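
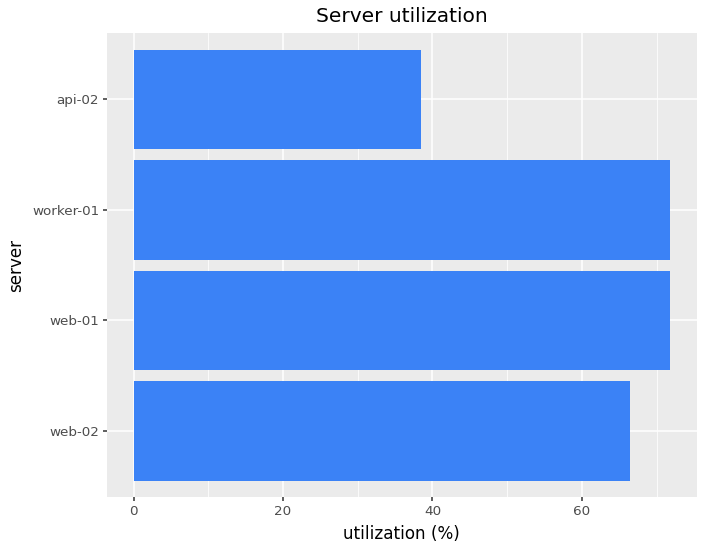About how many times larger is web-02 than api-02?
web-02 ≈ 70, api-02 ≈ 40; 70/40 ≈ 1.75.

≈ 1.75×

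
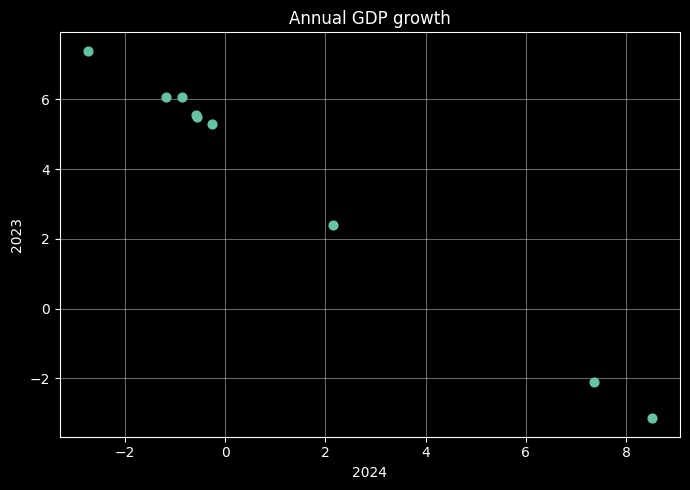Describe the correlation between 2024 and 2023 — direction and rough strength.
negative, strong

Points are negatively correlated; strong (|r| ≈ 1.0).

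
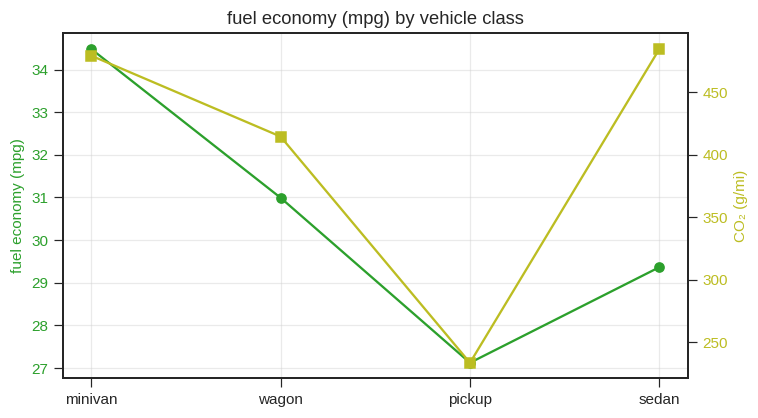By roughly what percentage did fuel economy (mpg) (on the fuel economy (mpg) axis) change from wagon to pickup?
≈ -12.9%

wagon ≈ 31, pickup ≈ 27; (27 − 31) / 31 ≈ -12.9%.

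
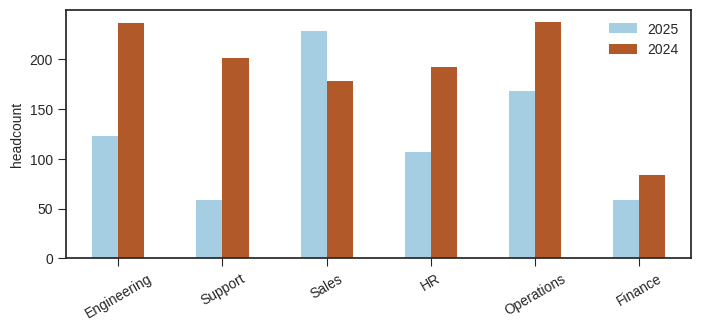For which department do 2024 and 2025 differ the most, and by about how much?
Support: 2024 ≈ 200, 2025 ≈ 60 → gap ≈ 140. Next-largest (Engineering) is only ≈ 120.

Support, ≈ 140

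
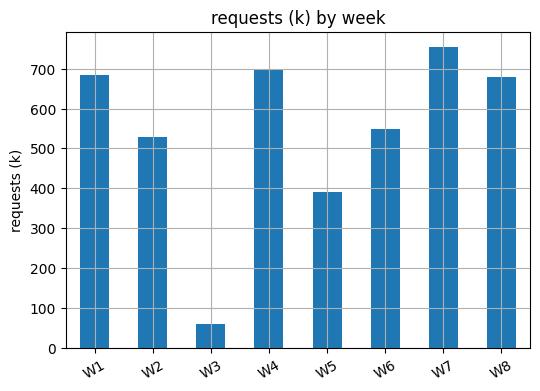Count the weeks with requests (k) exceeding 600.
4

Above 600: W1, W4, W7, W8.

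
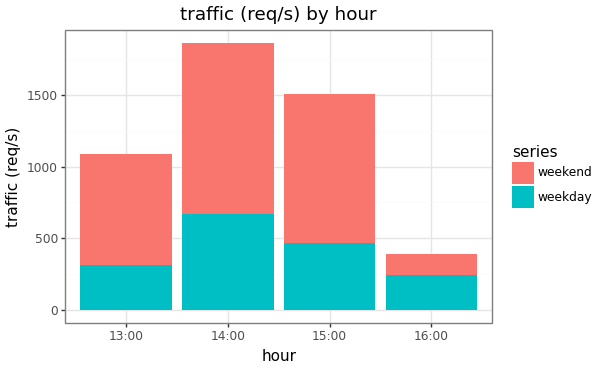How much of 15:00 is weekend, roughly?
weekend top ≈ 1600, bottom ≈ 400; segment ≈ 1200.

≈ 1200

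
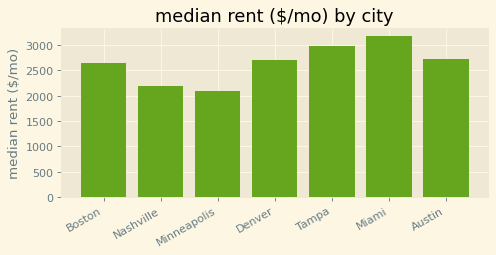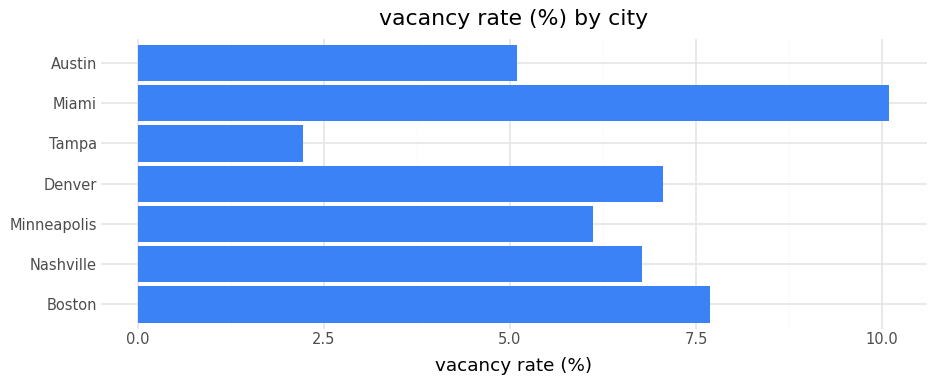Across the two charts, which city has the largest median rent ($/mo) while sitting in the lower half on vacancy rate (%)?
Chart 2 median vacancy rate (%) ≈ 7; below-median cities: Minneapolis, Tampa, Austin. Among those, Tampa has the highest median rent ($/mo) (≈ 3000).

Tampa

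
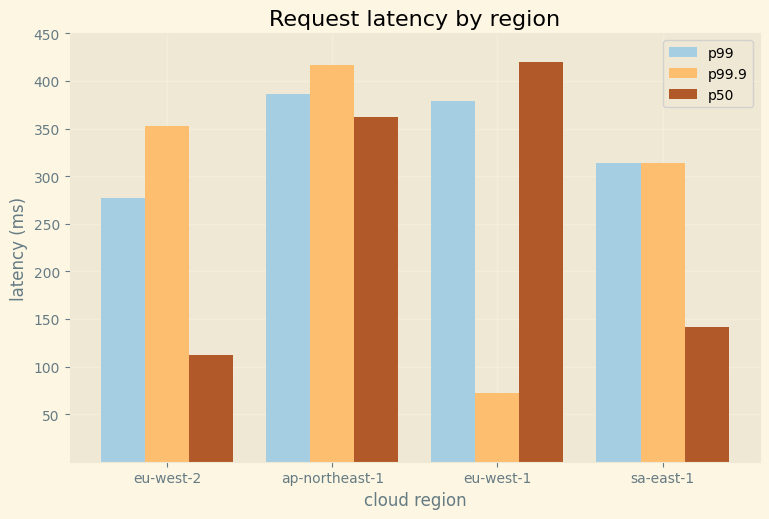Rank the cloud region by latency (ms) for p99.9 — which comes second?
Top 3 for p99.9: ap-northeast-1 ≈ 400, eu-west-2 ≈ 350, sa-east-1 ≈ 300.

eu-west-2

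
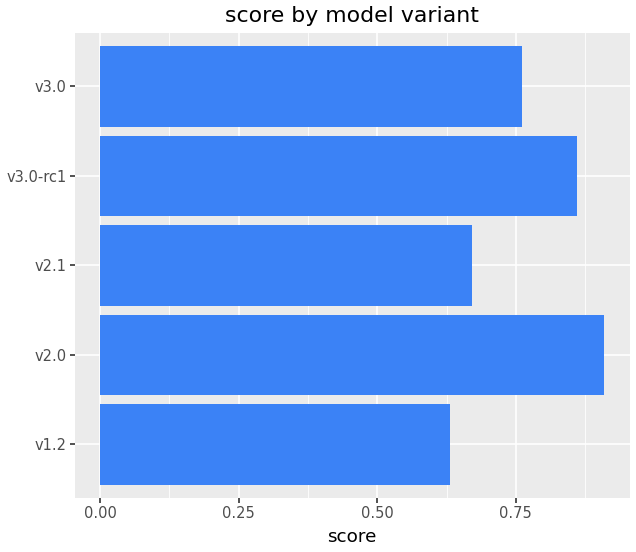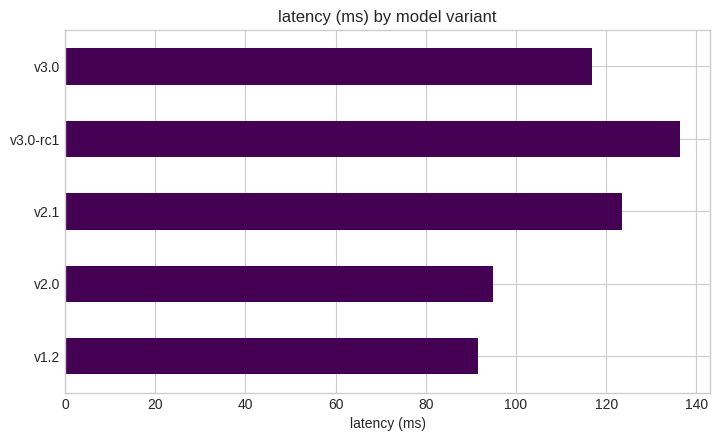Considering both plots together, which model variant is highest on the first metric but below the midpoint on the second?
v2.0

Chart 2 median latency (ms) ≈ 120; below-median model variants: v1.2, v2.0. Among those, v2.0 has the highest score (≈ 0.9).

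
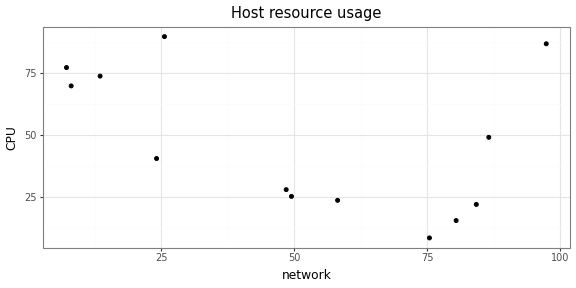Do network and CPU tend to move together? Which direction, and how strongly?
negative, moderate

Points are negatively correlated; moderate (|r| ≈ 0.5).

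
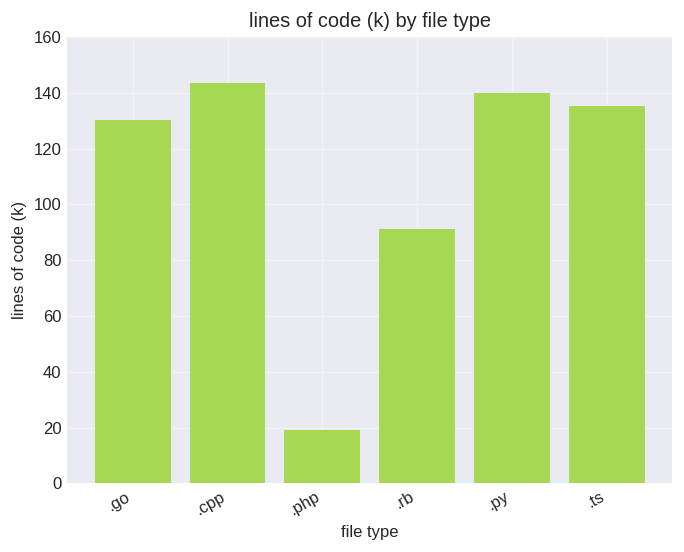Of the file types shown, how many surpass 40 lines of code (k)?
Above 40: .go, .cpp, .rb, .py, .ts.

5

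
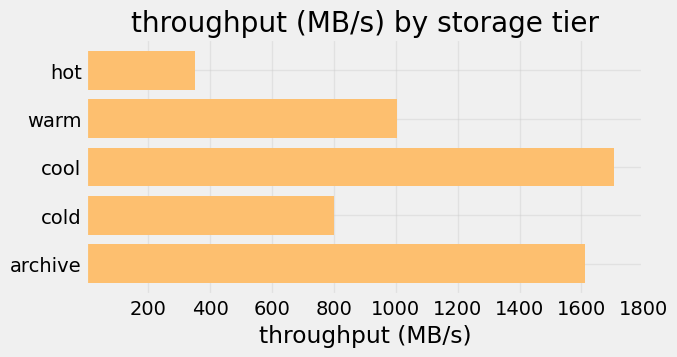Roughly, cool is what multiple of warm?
cool ≈ 1800, warm ≈ 1000; 1800/1000 ≈ 1.8.

≈ 1.8×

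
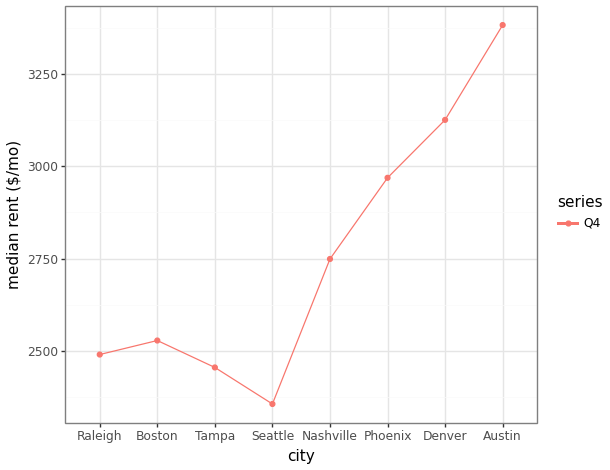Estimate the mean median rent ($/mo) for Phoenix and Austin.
(3000 + 3400) / 2 ≈ 3200.

≈ 3200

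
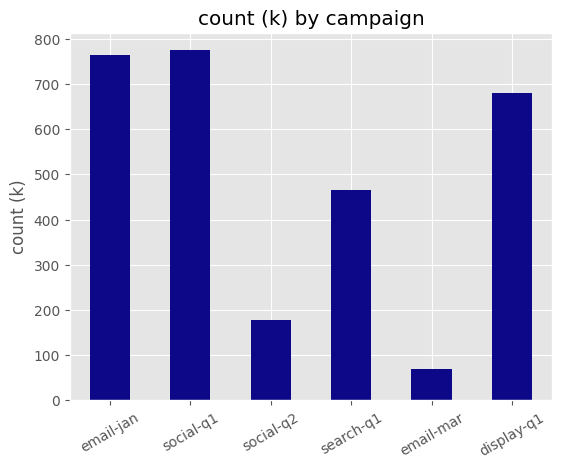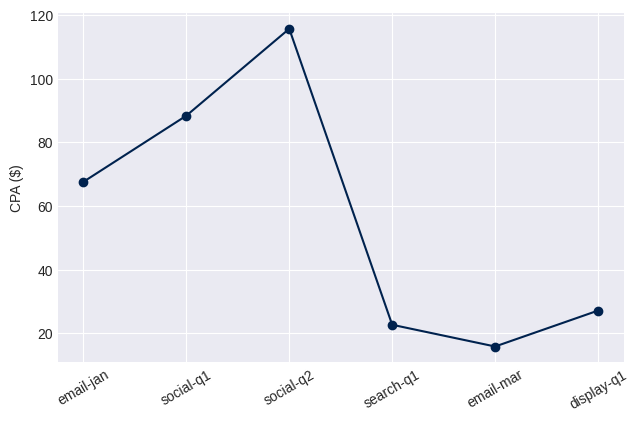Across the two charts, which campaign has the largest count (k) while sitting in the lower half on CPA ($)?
display-q1

Chart 2 median CPA ($) ≈ 40; below-median campaigns: search-q1, email-mar, display-q1. Among those, display-q1 has the highest count (k) (≈ 700).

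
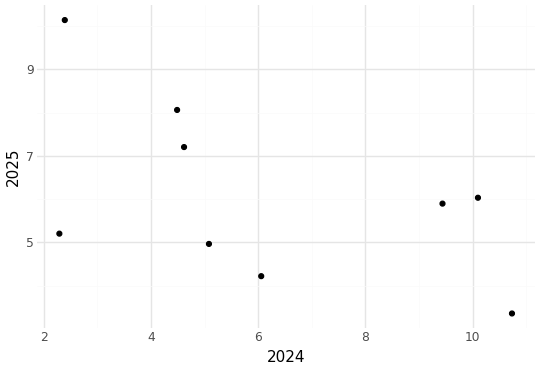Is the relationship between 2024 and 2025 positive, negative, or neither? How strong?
Points are negatively correlated; moderate (|r| ≈ 0.5).

negative, moderate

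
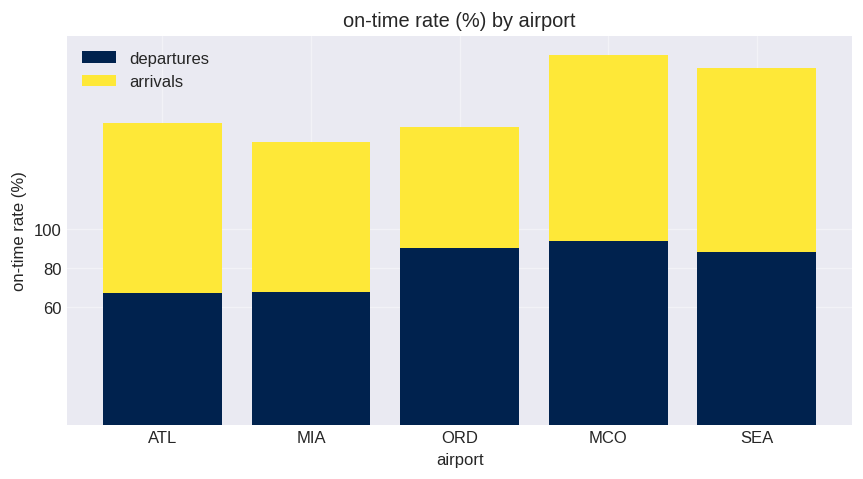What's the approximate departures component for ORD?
departures top ≈ 100, bottom ≈ 0; segment ≈ 100.

≈ 100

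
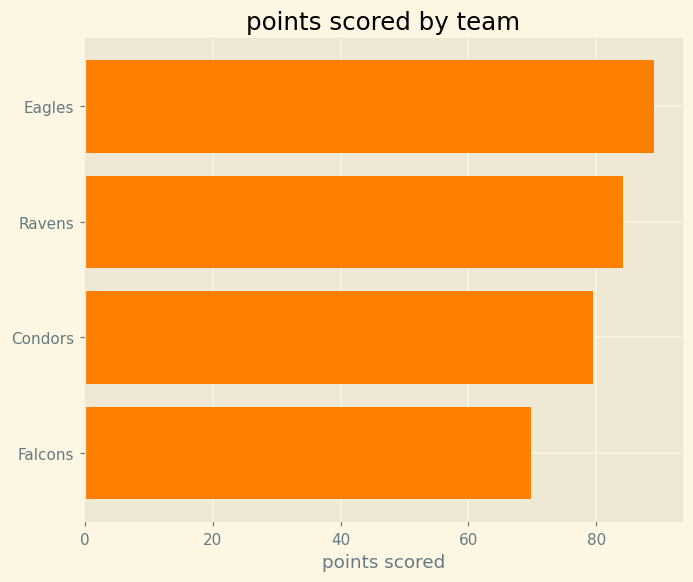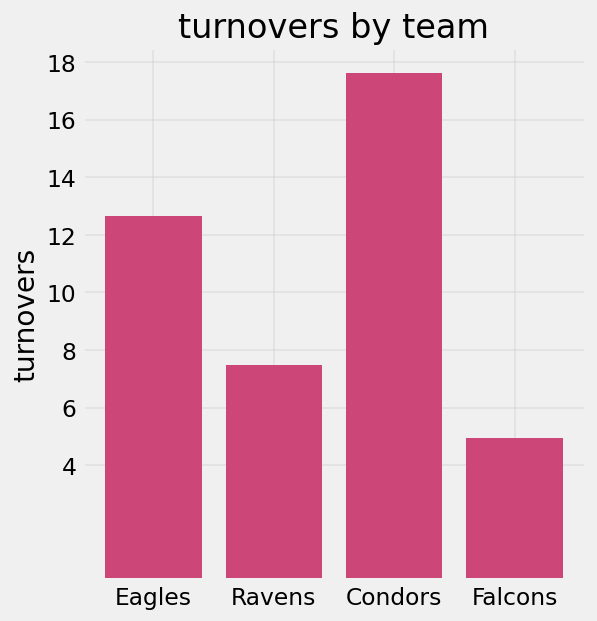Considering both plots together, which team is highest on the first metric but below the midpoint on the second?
Ravens

Chart 2 median turnovers ≈ 10; below-median teams: Ravens, Falcons. Among those, Ravens has the highest points scored (≈ 80).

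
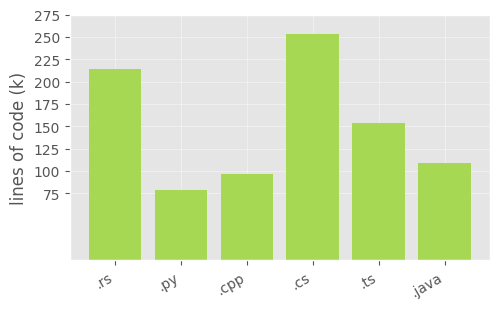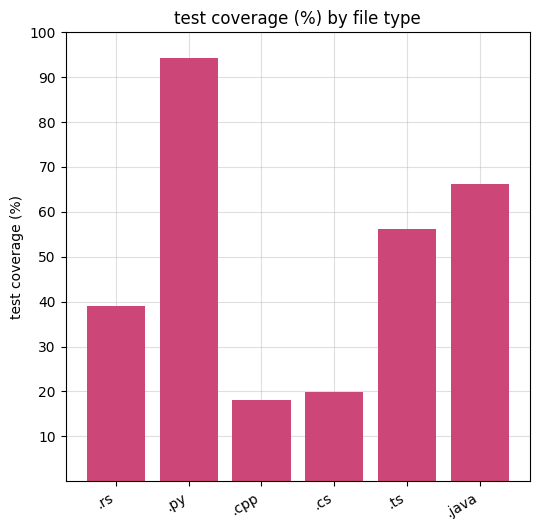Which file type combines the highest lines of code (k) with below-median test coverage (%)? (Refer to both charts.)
Chart 2 median test coverage (%) ≈ 50; below-median file types: .rs, .cpp, .cs. Among those, .cs has the highest lines of code (k) (≈ 250).

.cs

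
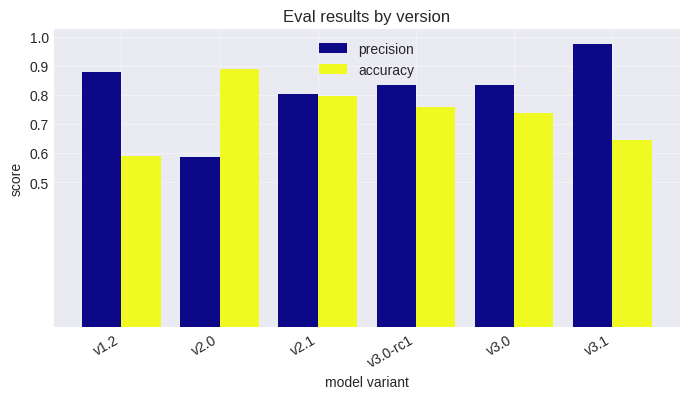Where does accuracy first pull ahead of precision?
v1.2: accuracy ≈ 0.6 vs precision ≈ 0.9 (not yet); v2.0: accuracy ≈ 0.9 vs precision ≈ 0.6 (first crossover).

v2.0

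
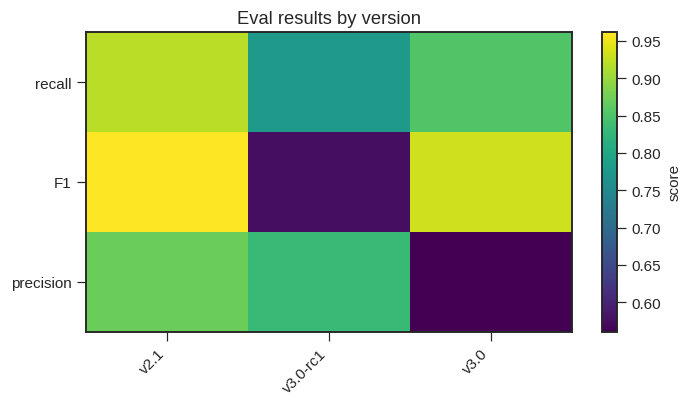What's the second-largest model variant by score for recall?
Top 3 for recall: v2.1 ≈ 0.90, v3.0 ≈ 0.85, v3.0-rc1 ≈ 0.80.

v3.0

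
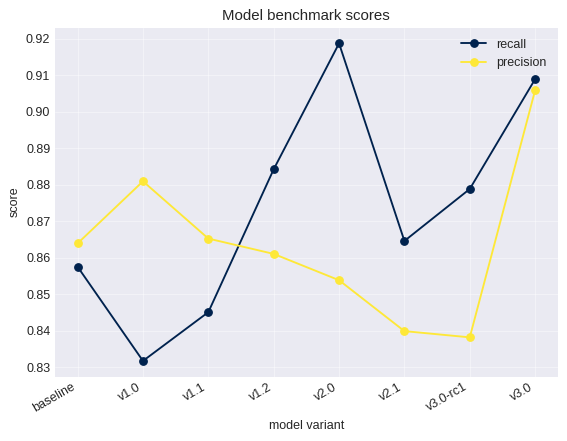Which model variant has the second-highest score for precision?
Top 3 for precision: v3.0 ≈ 0.91, v1.0 ≈ 0.88, v1.1 ≈ 0.87.

v1.0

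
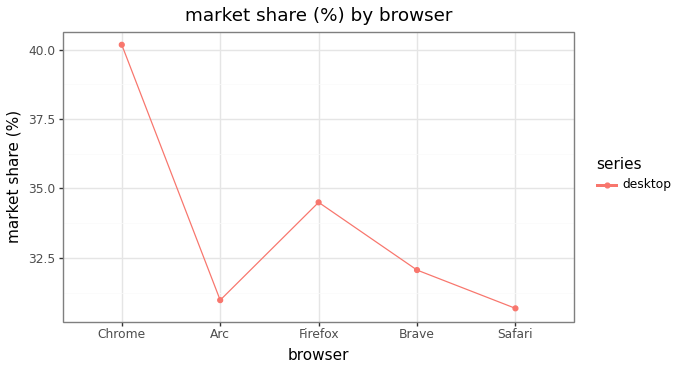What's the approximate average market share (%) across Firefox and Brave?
(34 + 32) / 2 ≈ 33.

≈ 33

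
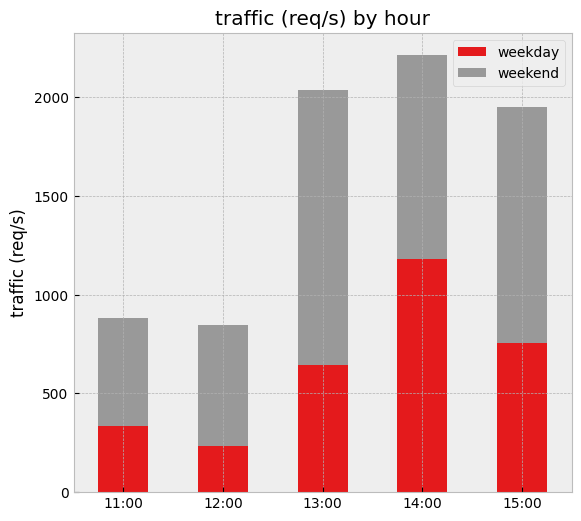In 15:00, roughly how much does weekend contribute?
≈ 1200

weekend top ≈ 2000, bottom ≈ 800; segment ≈ 1200.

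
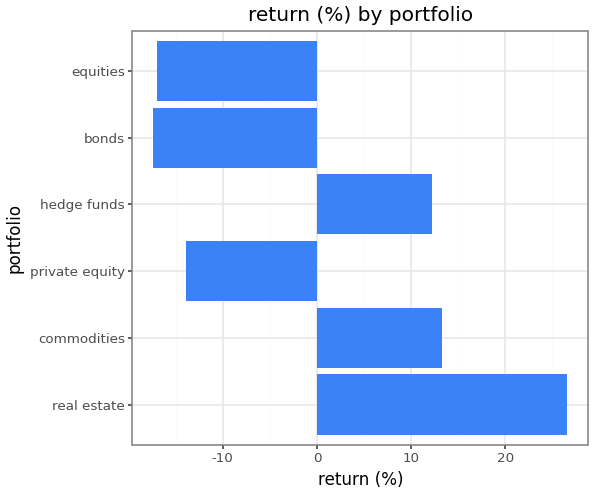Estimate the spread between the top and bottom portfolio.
≈ 40

Max real estate ≈ 25, min bonds ≈ -15; range ≈ 40.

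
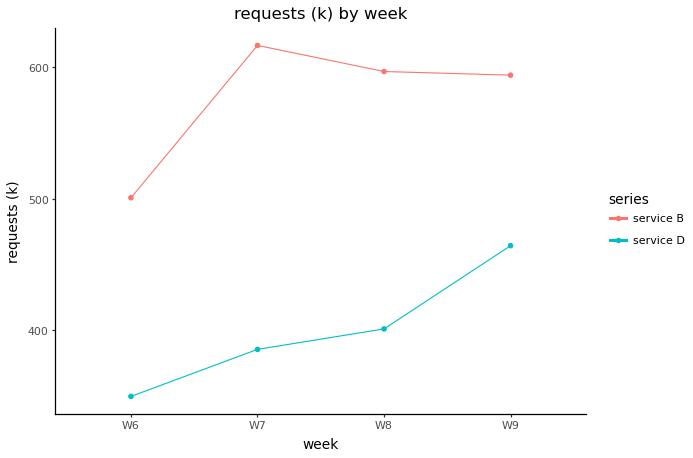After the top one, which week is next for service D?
Top 3 for service D: W9 ≈ 475, W8 ≈ 400, W7 ≈ 375.

W8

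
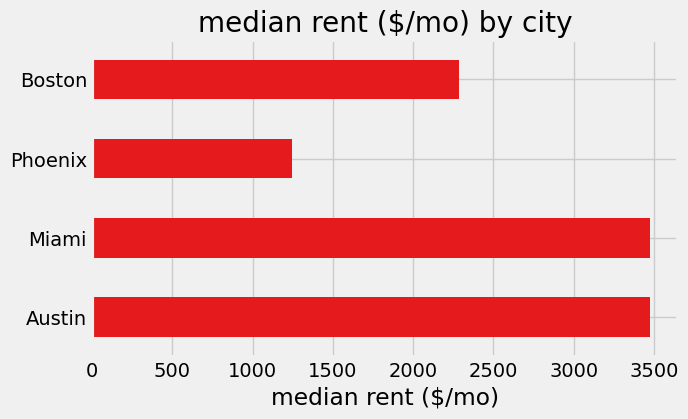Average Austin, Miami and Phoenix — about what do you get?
≈ 2667

(3500 + 3500 + 1000) / 3 ≈ 2667.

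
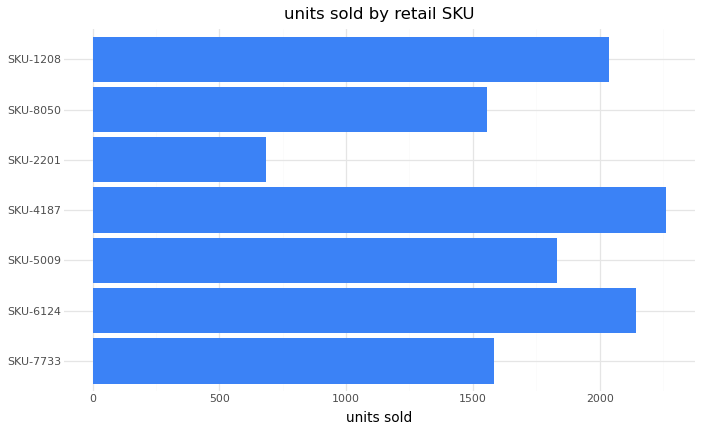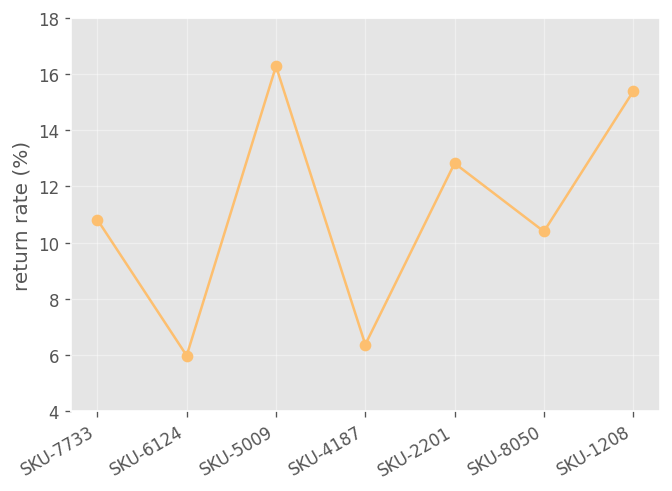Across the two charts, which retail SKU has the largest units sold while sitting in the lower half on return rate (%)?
SKU-4187

Chart 2 median return rate (%) ≈ 10; below-median retail SKUs: SKU-6124, SKU-4187, SKU-8050. Among those, SKU-4187 has the highest units sold (≈ 2500).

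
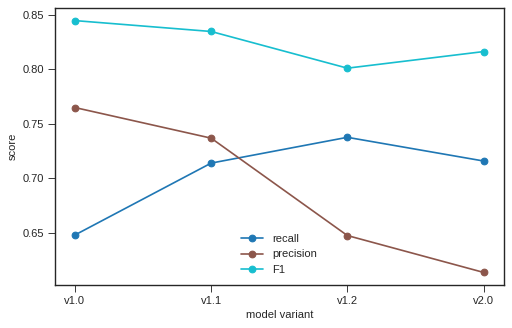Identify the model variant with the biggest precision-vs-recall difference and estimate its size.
v1.0, ≈ 0.12

v1.0: precision ≈ 0.76, recall ≈ 0.64 → gap ≈ 0.12. Next-largest (v2.0) is only ≈ 0.10.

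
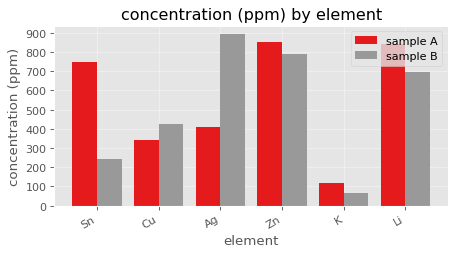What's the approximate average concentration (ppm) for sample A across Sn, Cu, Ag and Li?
≈ 550

(700 + 300 + 400 + 800) / 4 ≈ 550.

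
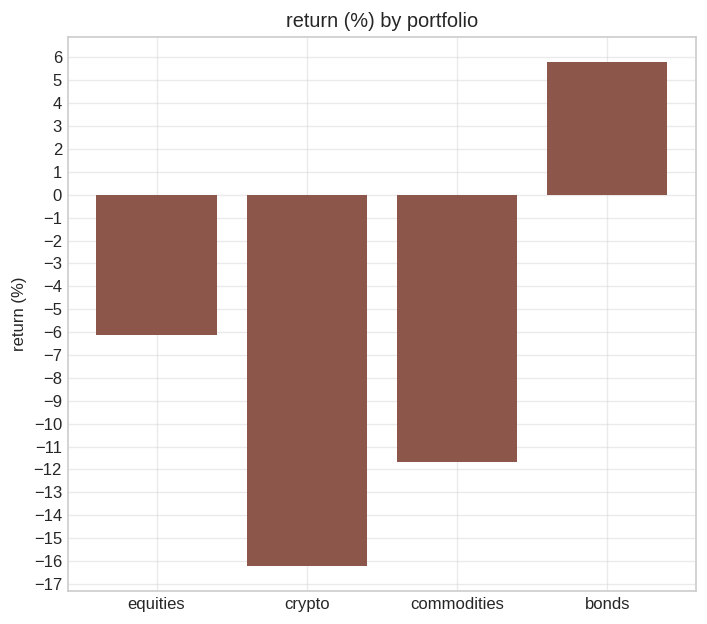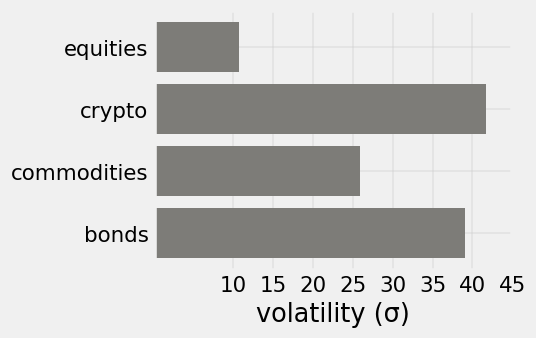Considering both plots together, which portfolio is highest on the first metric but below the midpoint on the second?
Chart 2 median volatility (σ) ≈ 30; below-median portfolios: equities, commodities. Among those, equities has the highest return (%) (≈ -6).

equities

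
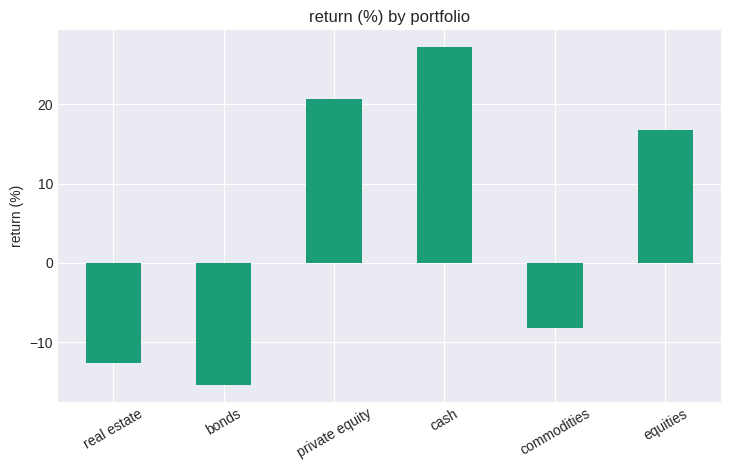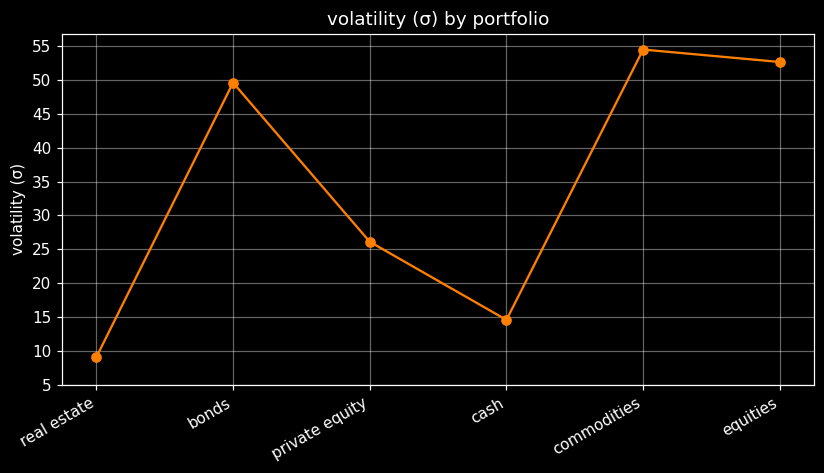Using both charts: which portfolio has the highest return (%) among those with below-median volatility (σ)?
cash

Chart 2 median volatility (σ) ≈ 40; below-median portfolios: real estate, private equity, cash. Among those, cash has the highest return (%) (≈ 25).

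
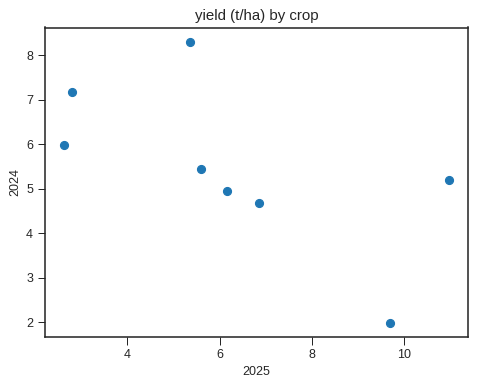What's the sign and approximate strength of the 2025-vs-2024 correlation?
negative, moderate

Points are negatively correlated; moderate (|r| ≈ 0.6).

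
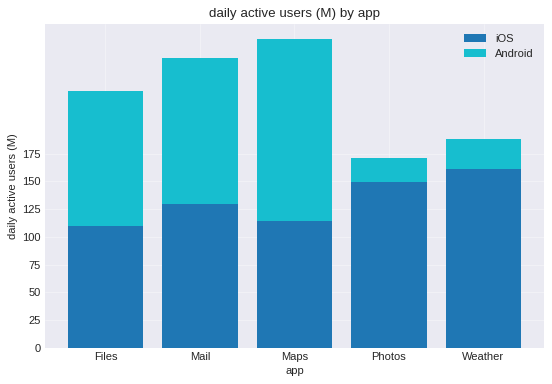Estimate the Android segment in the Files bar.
≈ 125

Android top ≈ 225, bottom ≈ 100; segment ≈ 125.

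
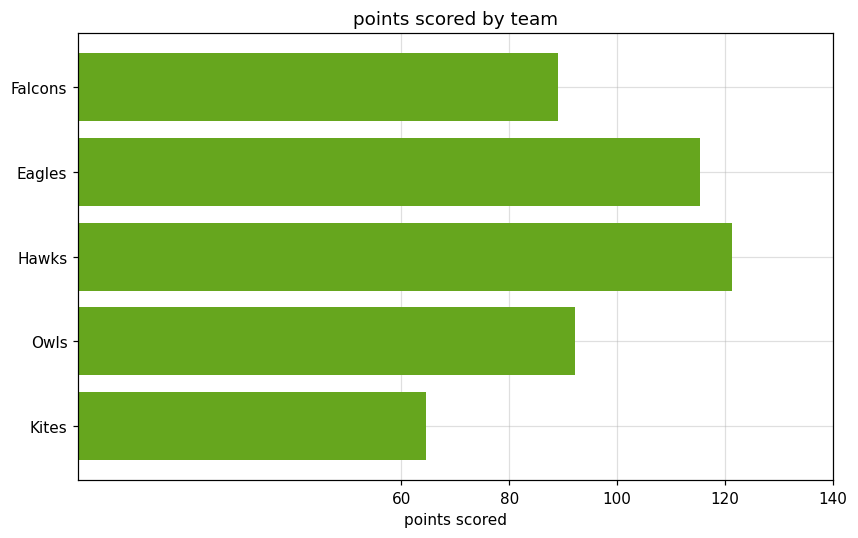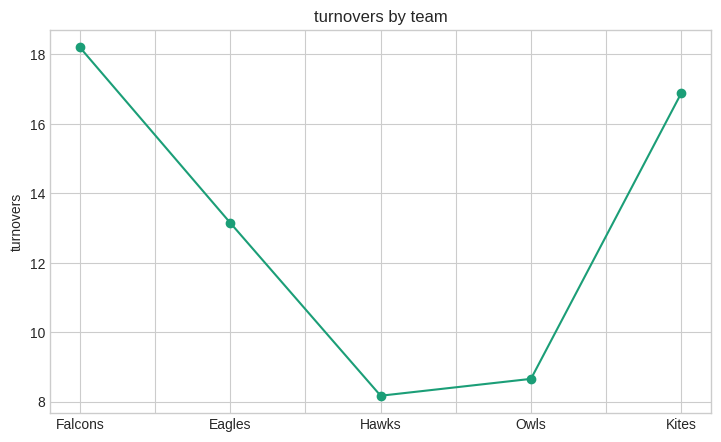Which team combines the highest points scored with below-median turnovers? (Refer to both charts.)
Hawks

Chart 2 median turnovers ≈ 14; below-median teams: Hawks, Owls. Among those, Hawks has the highest points scored (≈ 120).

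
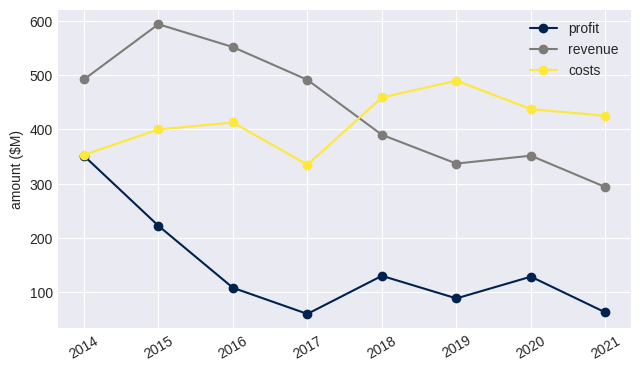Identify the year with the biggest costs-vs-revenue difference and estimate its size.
2015: costs ≈ 400, revenue ≈ 600 → gap ≈ 200. Next-largest (2017) is only ≈ 150.

2015, ≈ 200 $M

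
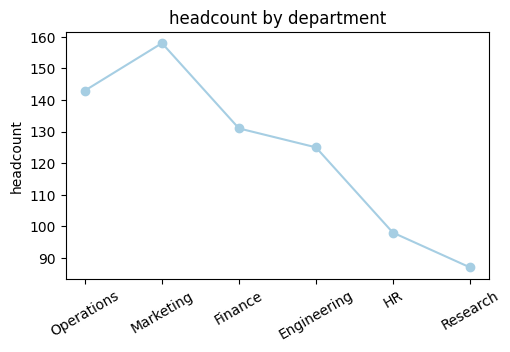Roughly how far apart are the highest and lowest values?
≈ 70

Max Marketing ≈ 160, min Research ≈ 90; range ≈ 70.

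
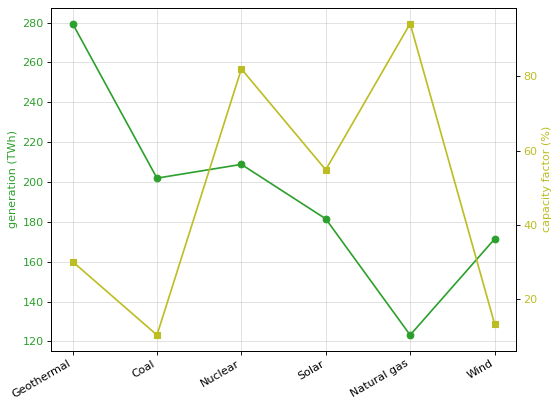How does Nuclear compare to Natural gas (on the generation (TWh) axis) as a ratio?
≈ 1.67×

Nuclear ≈ 200, Natural gas ≈ 120; 200/120 ≈ 1.67.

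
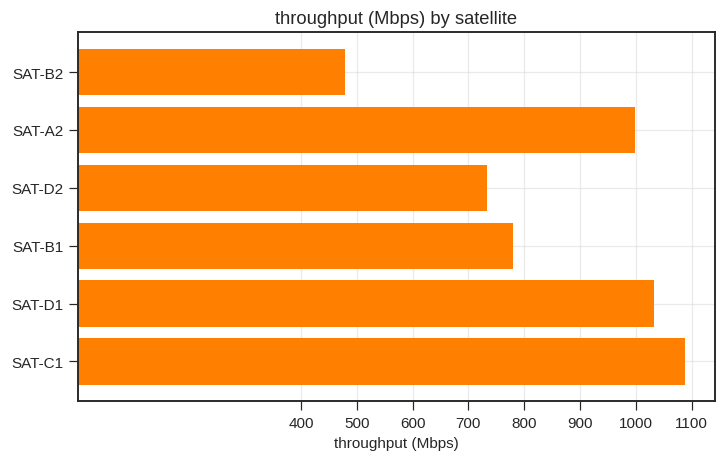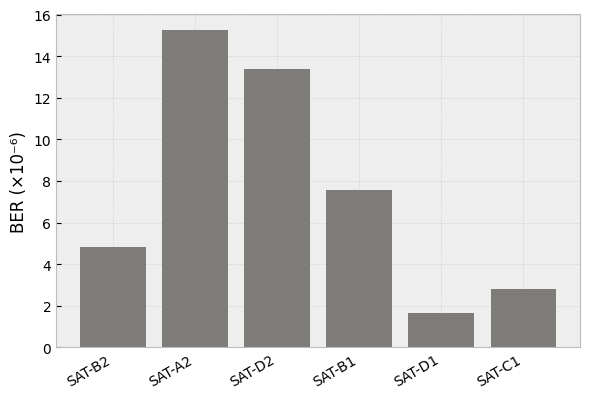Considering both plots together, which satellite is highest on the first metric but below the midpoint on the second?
Chart 2 median BER (×10⁻⁶) ≈ 6; below-median satellites: SAT-B2, SAT-D1, SAT-C1. Among those, SAT-C1 has the highest throughput (Mbps) (≈ 1100).

SAT-C1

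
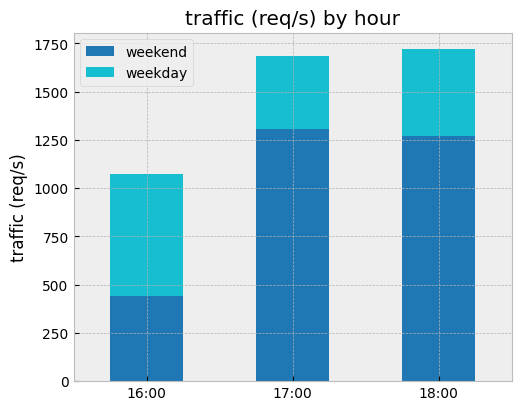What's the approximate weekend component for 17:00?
weekend top ≈ 1400, bottom ≈ 0; segment ≈ 1400.

≈ 1400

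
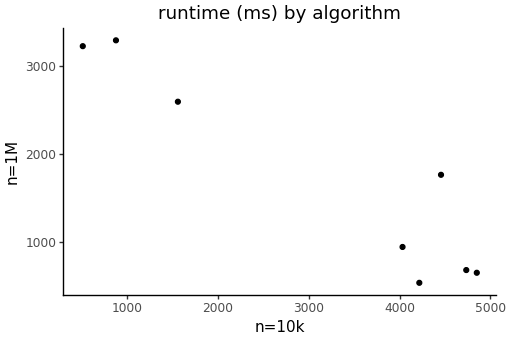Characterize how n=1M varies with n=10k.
negative, strong

Points are negatively correlated; strong (|r| ≈ 0.9).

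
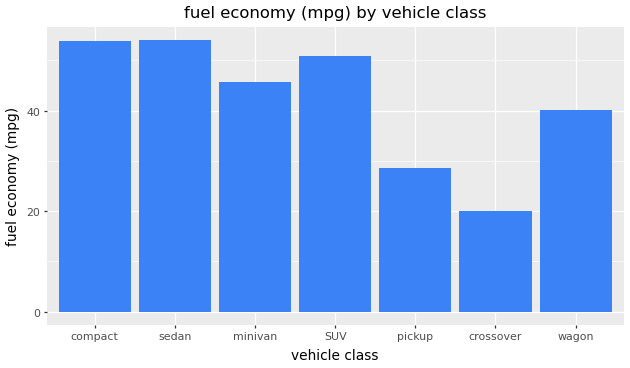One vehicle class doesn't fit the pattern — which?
crossover ≈ 20; the rest sit between ≈ 30 and ≈ 55.

crossover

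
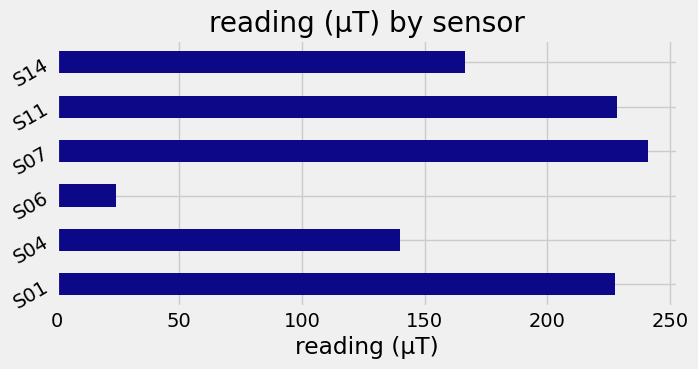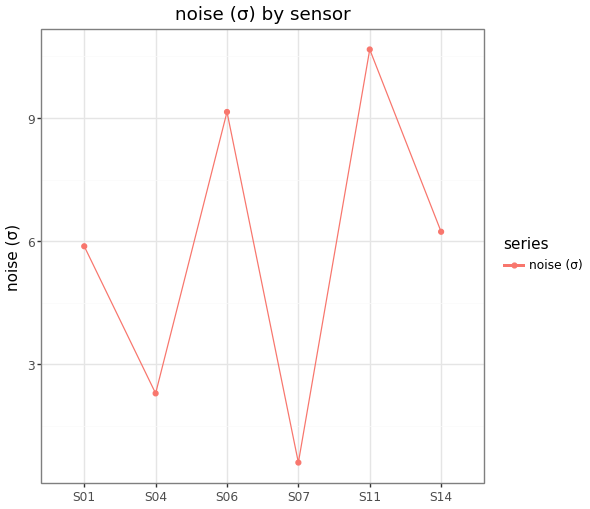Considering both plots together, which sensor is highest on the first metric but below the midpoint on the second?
Chart 2 median noise (σ) ≈ 6; below-median sensors: S01, S04, S07. Among those, S07 has the highest reading (µT) (≈ 250).

S07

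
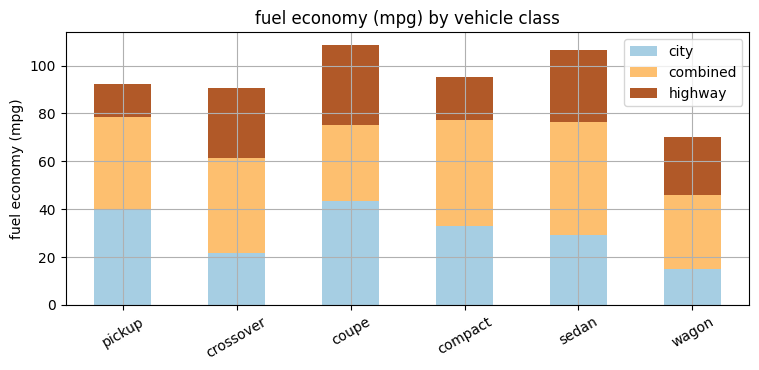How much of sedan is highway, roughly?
≈ 30

highway top ≈ 110, bottom ≈ 80; segment ≈ 30.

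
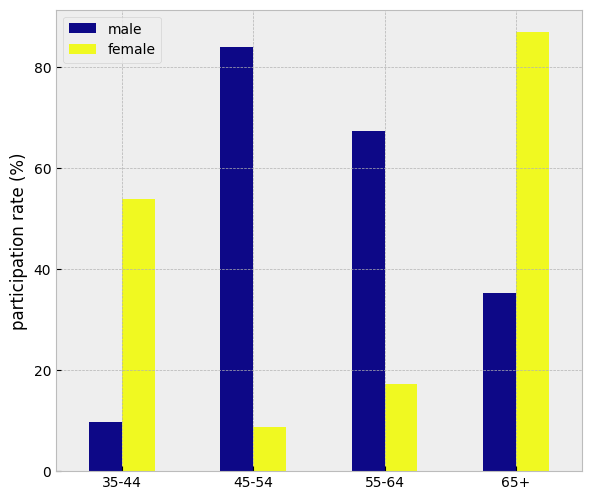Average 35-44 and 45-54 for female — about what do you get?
≈ 30

(50 + 10) / 2 ≈ 30.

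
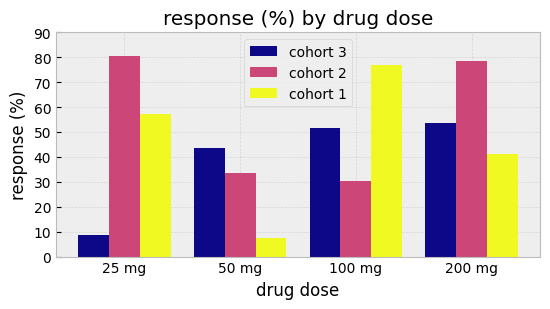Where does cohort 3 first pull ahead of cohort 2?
50 mg

25 mg: cohort 3 ≈ 10 vs cohort 2 ≈ 80 (not yet); 50 mg: cohort 3 ≈ 40 vs cohort 2 ≈ 30 (first crossover).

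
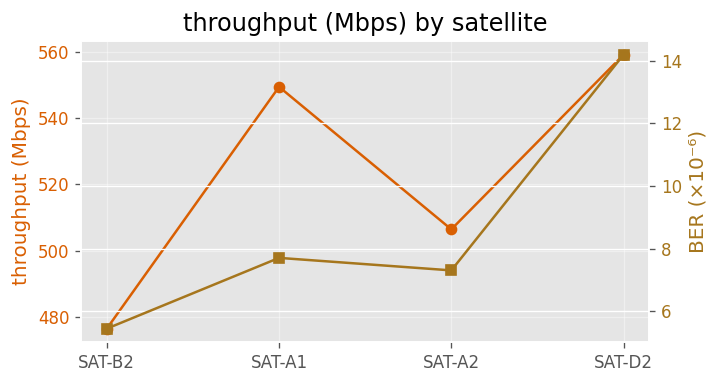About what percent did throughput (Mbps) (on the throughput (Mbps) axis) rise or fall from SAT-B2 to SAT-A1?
SAT-B2 ≈ 480, SAT-A1 ≈ 550; (550 − 480) / 480 ≈ +14.6%.

≈ +14.6%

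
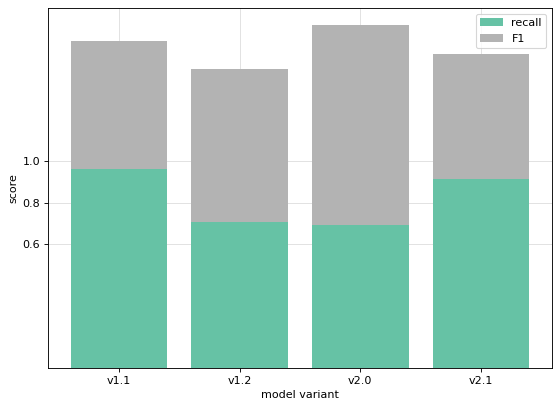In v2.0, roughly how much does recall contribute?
≈ 0.6

recall top ≈ 0.6, bottom ≈ 0.0; segment ≈ 0.6.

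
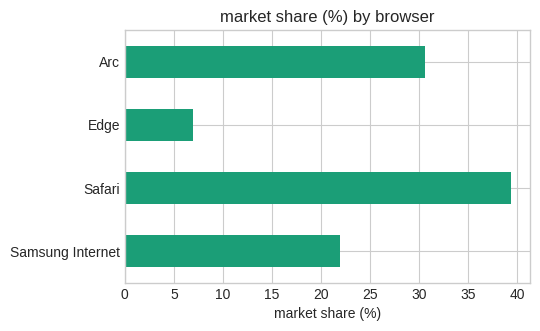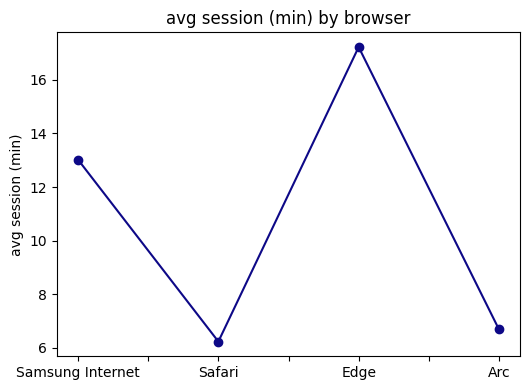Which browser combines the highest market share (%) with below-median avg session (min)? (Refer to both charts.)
Chart 2 median avg session (min) ≈ 10; below-median browsers: Safari, Arc. Among those, Safari has the highest market share (%) (≈ 40).

Safari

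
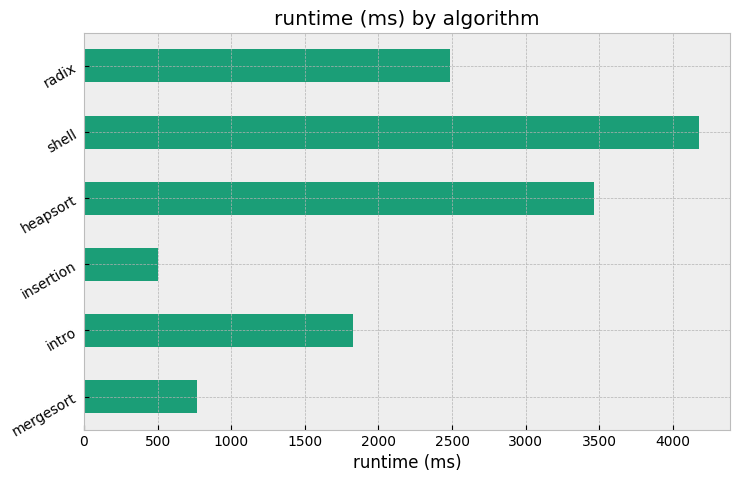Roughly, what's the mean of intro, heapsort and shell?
≈ 3167

(2000 + 3500 + 4000) / 3 ≈ 3167.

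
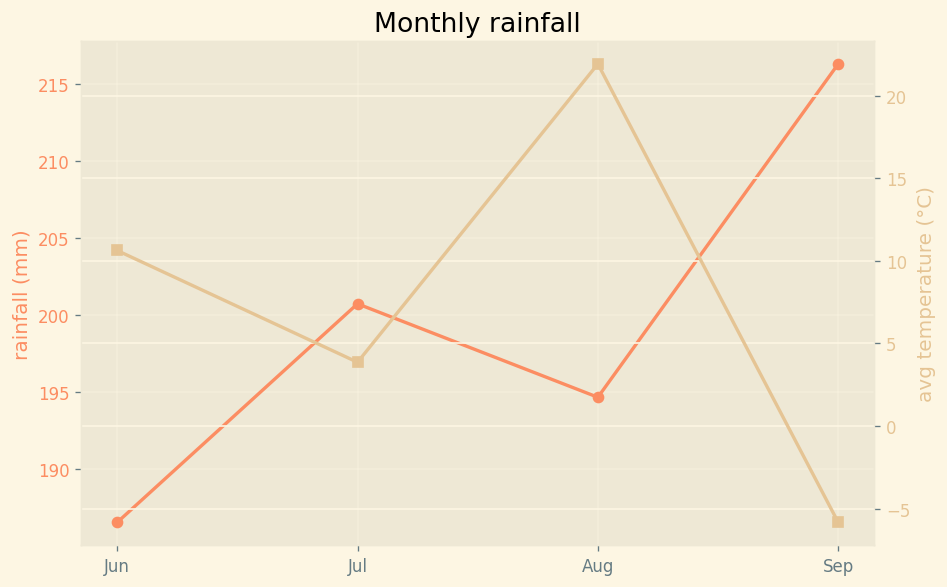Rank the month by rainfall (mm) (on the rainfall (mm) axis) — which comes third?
Top 4 (on the rainfall (mm) axis): Sep ≈ 215, Jul ≈ 200, Aug ≈ 195, Jun ≈ 185.

Aug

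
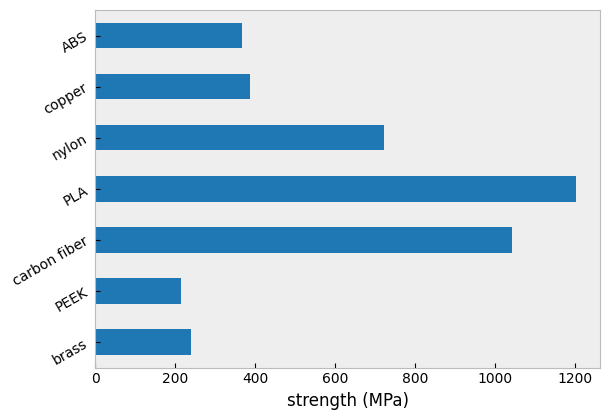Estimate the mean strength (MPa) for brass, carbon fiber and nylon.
(200 + 1000 + 800) / 3 ≈ 667.

≈ 667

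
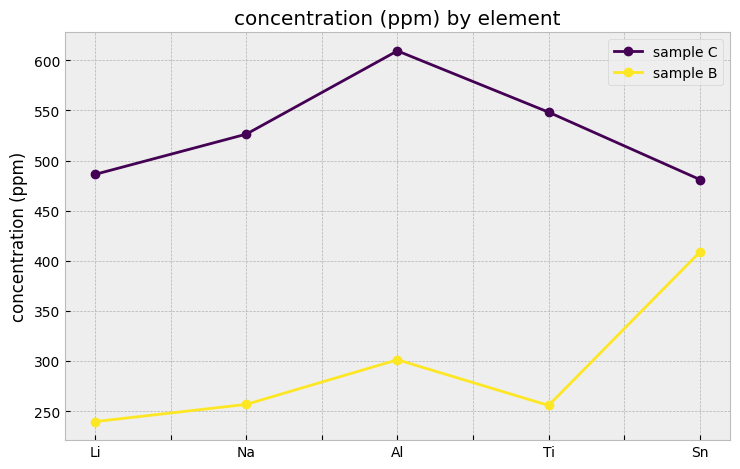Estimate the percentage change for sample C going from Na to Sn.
≈ -9.1%

Na ≈ 550, Sn ≈ 500; (500 − 550) / 550 ≈ -9.1%.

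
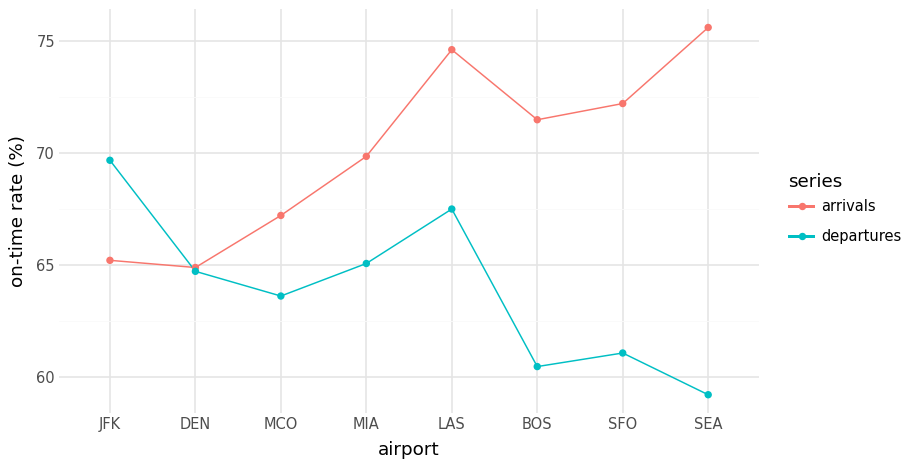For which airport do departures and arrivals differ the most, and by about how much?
SEA, ≈ 16 %

SEA: departures ≈ 60, arrivals ≈ 76 → gap ≈ 16. Next-largest (SFO) is only ≈ 10.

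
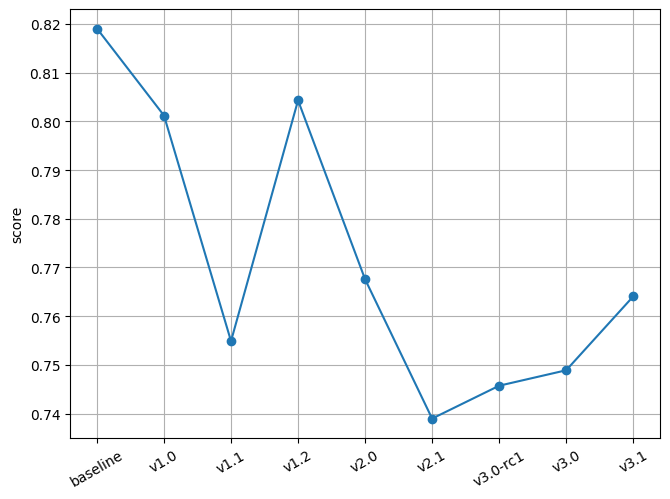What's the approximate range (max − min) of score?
≈ 0.08

Max baseline ≈ 0.82, min v2.1 ≈ 0.74; range ≈ 0.08.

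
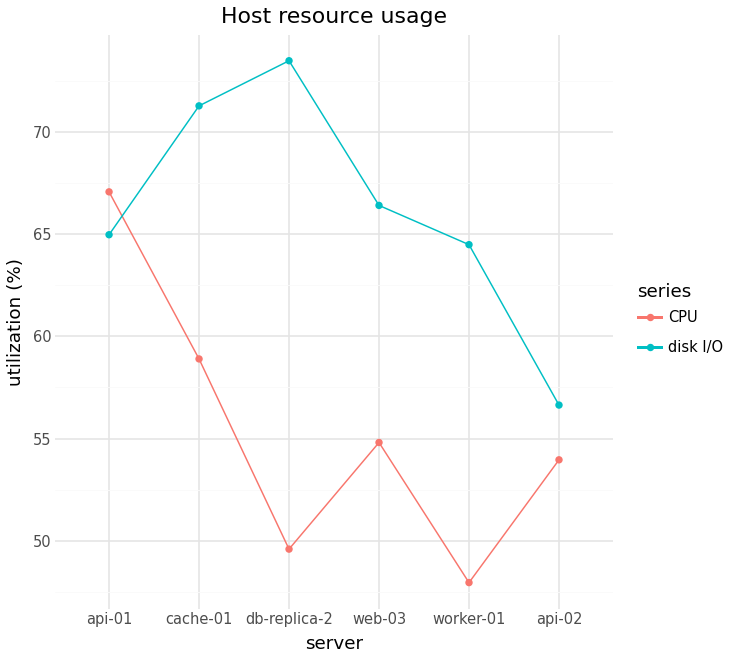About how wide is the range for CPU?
≈ 15

Max api-01 ≈ 65, min worker-01 ≈ 50; range ≈ 15.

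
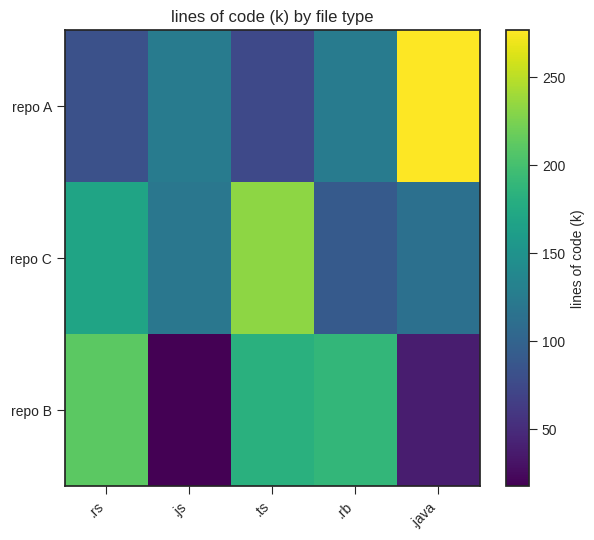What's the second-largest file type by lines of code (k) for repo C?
Top 3 for repo C: .ts ≈ 225, .rs ≈ 175, .js ≈ 125.

.rs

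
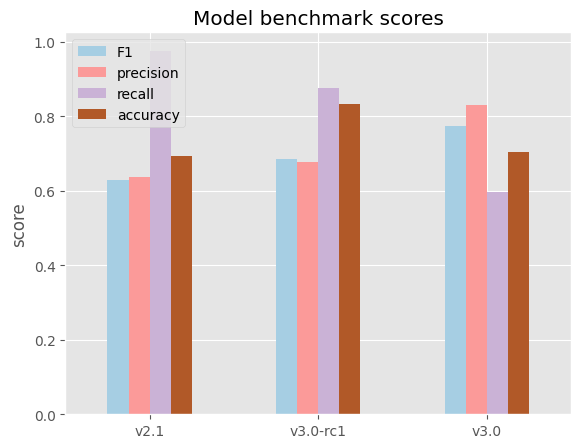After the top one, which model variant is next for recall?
v3.0-rc1

Top 3 for recall: v2.1 ≈ 1.0, v3.0-rc1 ≈ 0.9, v3.0 ≈ 0.6.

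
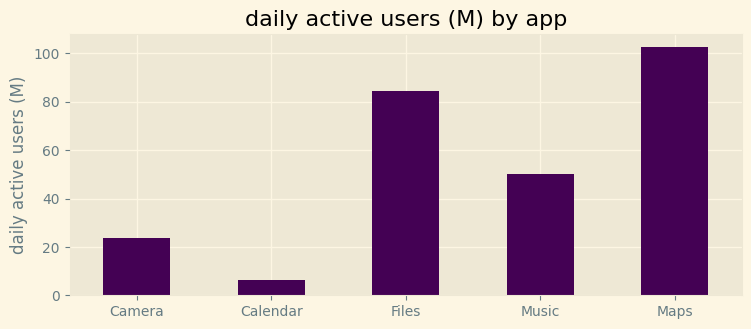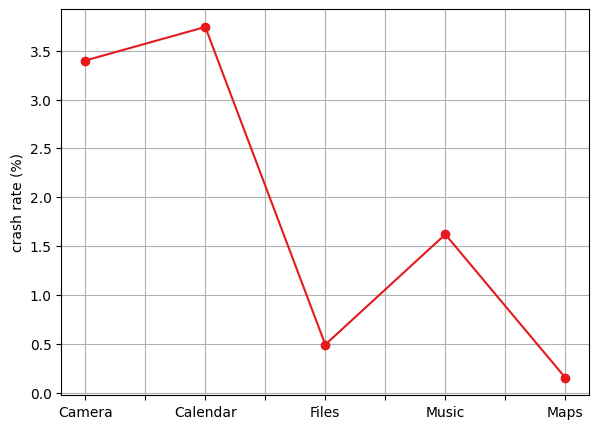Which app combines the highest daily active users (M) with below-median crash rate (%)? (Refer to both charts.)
Chart 2 median crash rate (%) ≈ 1.5; below-median apps: Files, Maps. Among those, Maps has the highest daily active users (M) (≈ 100).

Maps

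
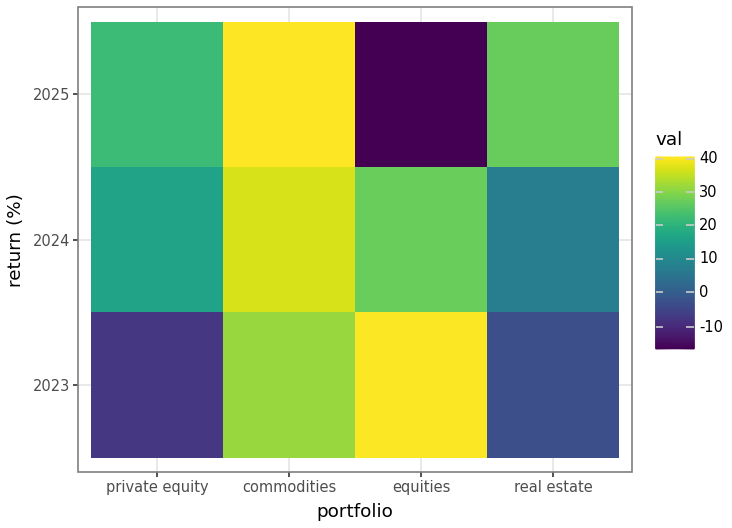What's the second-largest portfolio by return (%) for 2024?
equities

Top 3 for 2024: commodities ≈ 35, equities ≈ 25, private equity ≈ 15.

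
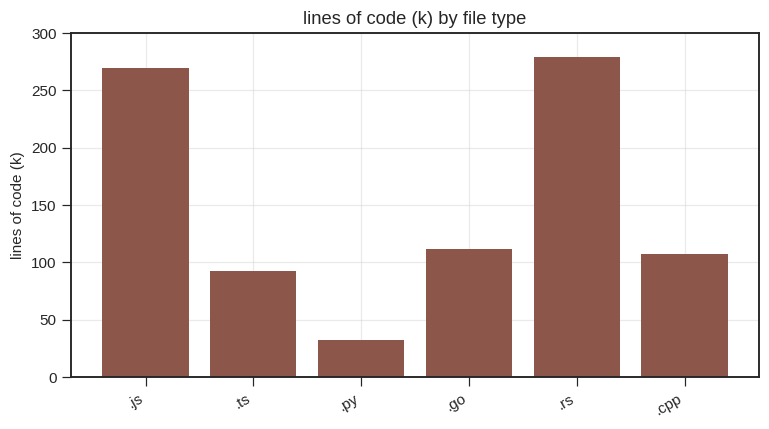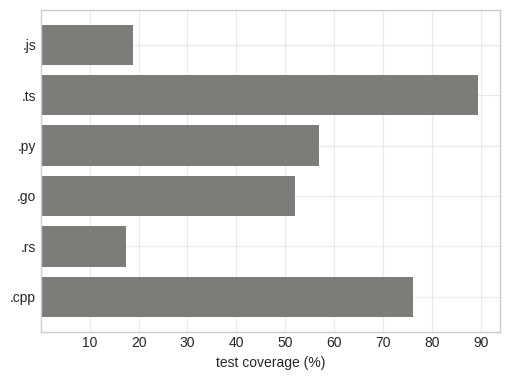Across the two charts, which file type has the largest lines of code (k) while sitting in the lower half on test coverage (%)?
Chart 2 median test coverage (%) ≈ 50; below-median file types: .js, .go, .rs. Among those, .rs has the highest lines of code (k) (≈ 300).

.rs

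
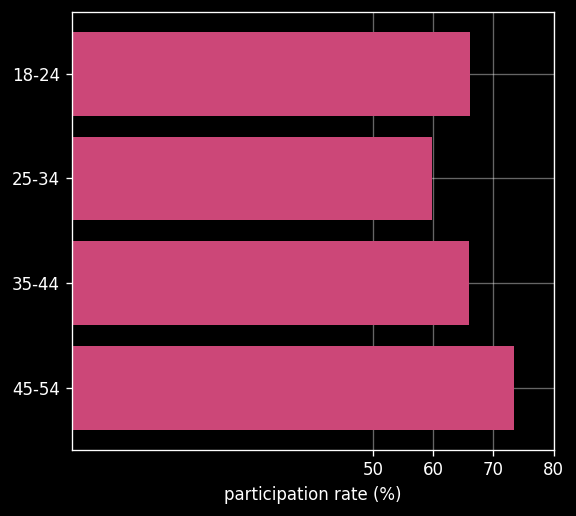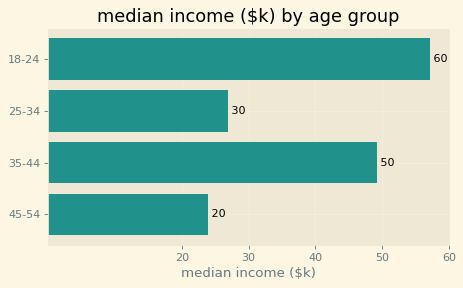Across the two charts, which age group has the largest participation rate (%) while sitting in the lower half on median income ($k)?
45-54

Chart 2 median median income ($k) ≈ 40; below-median age groups: 25-34, 45-54. Among those, 45-54 has the highest participation rate (%) (≈ 70).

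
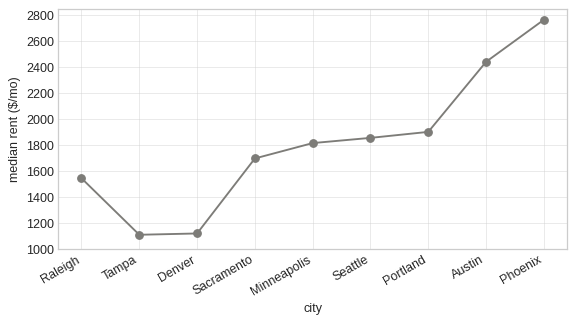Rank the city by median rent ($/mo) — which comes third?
Top 4: Phoenix ≈ 2800, Austin ≈ 2400, Portland ≈ 2000, Seattle ≈ 1800.

Portland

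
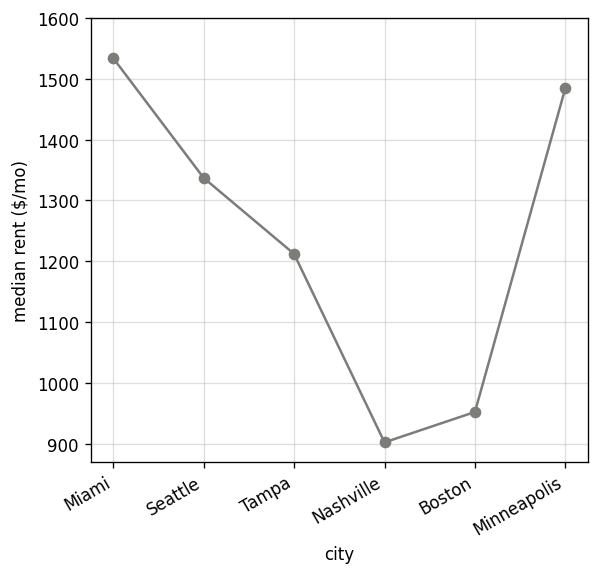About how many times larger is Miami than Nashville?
Miami ≈ 1500, Nashville ≈ 900; 1500/900 ≈ 1.67.

≈ 1.67×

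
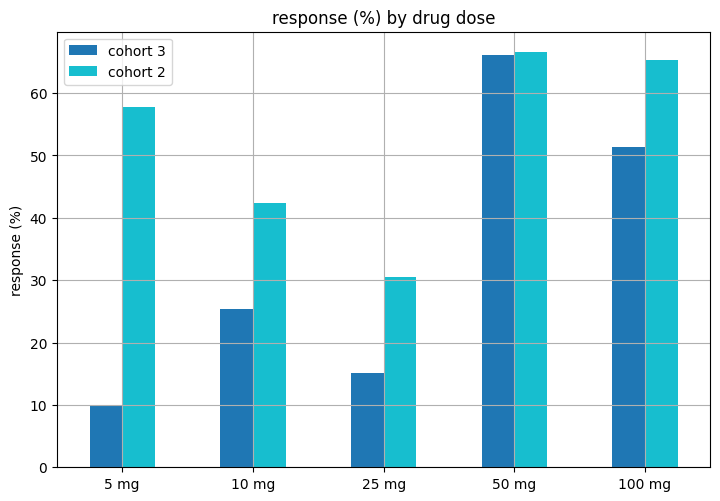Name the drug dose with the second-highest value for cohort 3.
Top 3 for cohort 3: 50 mg ≈ 70, 100 mg ≈ 50, 10 mg ≈ 30.

100 mg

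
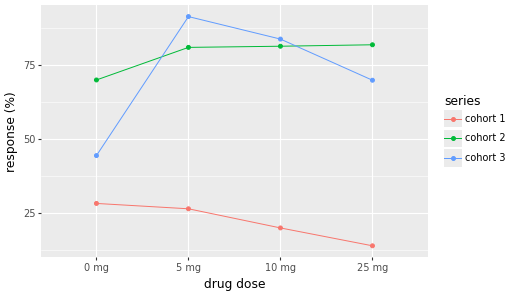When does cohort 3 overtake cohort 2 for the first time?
5 mg

0 mg: cohort 3 ≈ 40 vs cohort 2 ≈ 70 (not yet); 5 mg: cohort 3 ≈ 90 vs cohort 2 ≈ 80 (first crossover).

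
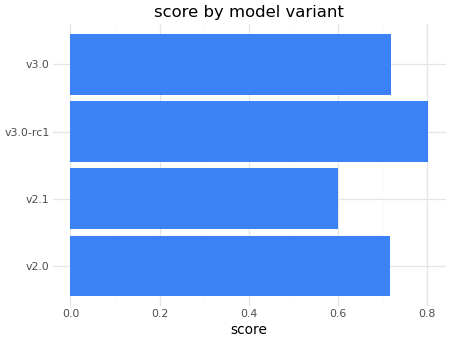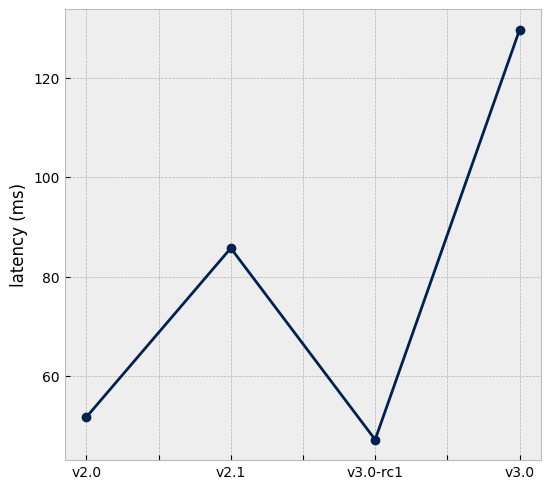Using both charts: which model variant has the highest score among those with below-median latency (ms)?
v3.0-rc1

Chart 2 median latency (ms) ≈ 60; below-median model variants: v2.0, v3.0-rc1. Among those, v3.0-rc1 has the highest score (≈ 0.8).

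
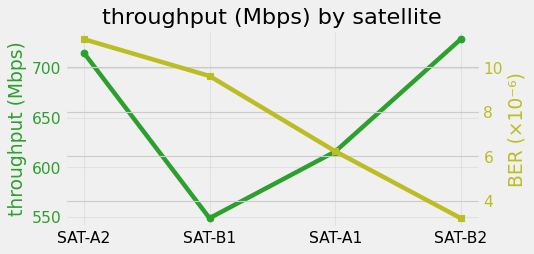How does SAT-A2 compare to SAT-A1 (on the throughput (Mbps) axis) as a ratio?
SAT-A2 ≈ 720, SAT-A1 ≈ 620; 720/620 ≈ 1.16.

≈ 1.16×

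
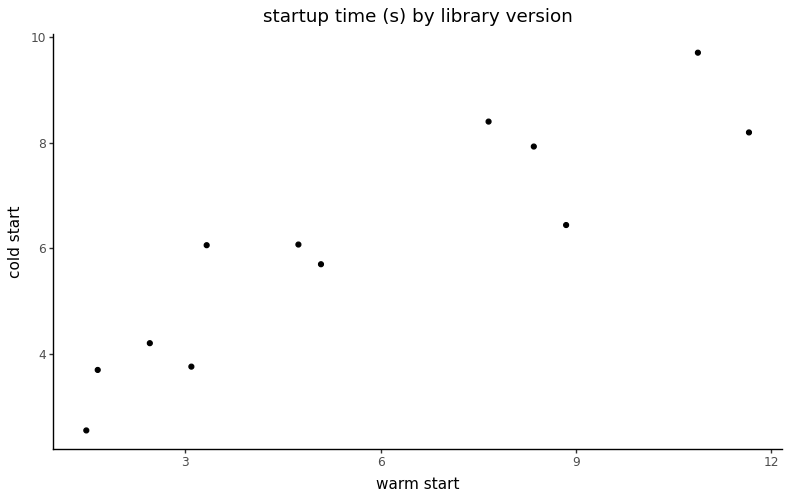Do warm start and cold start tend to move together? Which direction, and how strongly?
Points are positively correlated; strong (|r| ≈ 0.9).

positive, strong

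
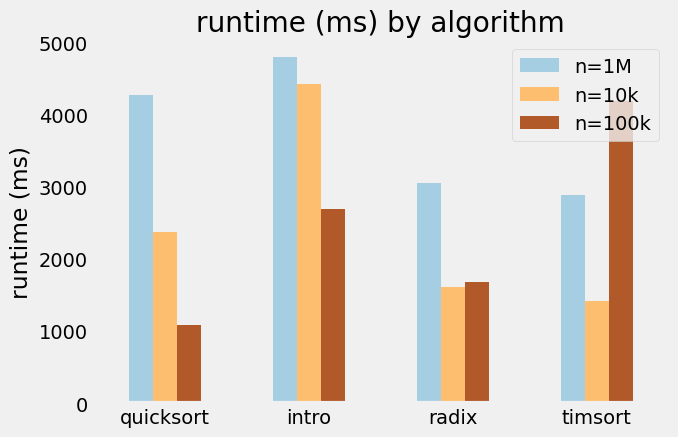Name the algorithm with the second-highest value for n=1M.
quicksort

Top 3 for n=1M: intro ≈ 5000, quicksort ≈ 4500, radix ≈ 3000.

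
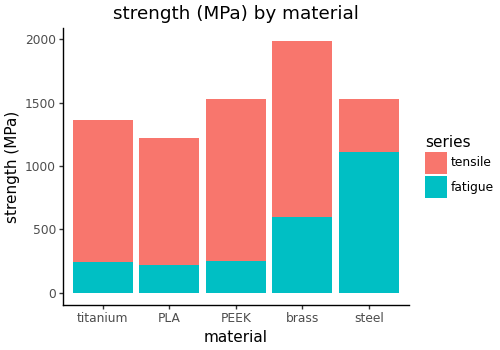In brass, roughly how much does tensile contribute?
tensile top ≈ 2000, bottom ≈ 600; segment ≈ 1400.

≈ 1400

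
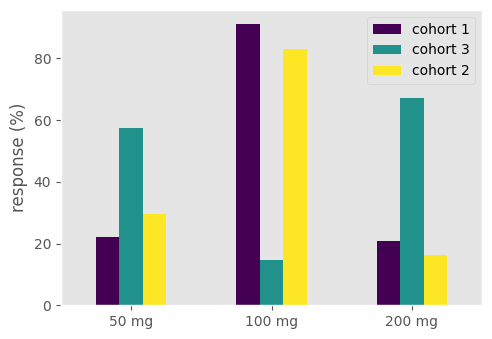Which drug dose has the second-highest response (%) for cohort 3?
50 mg

Top 3 for cohort 3: 200 mg ≈ 70, 50 mg ≈ 60, 100 mg ≈ 10.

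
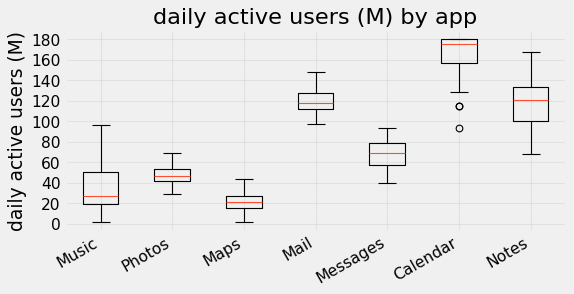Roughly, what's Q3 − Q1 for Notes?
Q3 ≈ 140, Q1 ≈ 100; IQR ≈ 40.

≈ 40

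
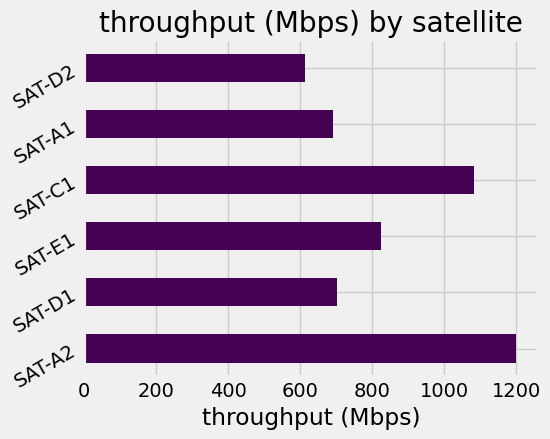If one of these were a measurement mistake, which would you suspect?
SAT-A2

SAT-A2 ≈ 1200; the rest sit between ≈ 600 and ≈ 1100.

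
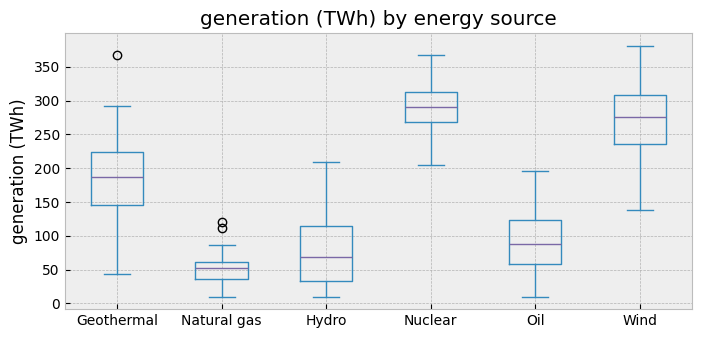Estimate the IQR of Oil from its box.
Q3 ≈ 125, Q1 ≈ 50; IQR ≈ 75.

≈ 75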